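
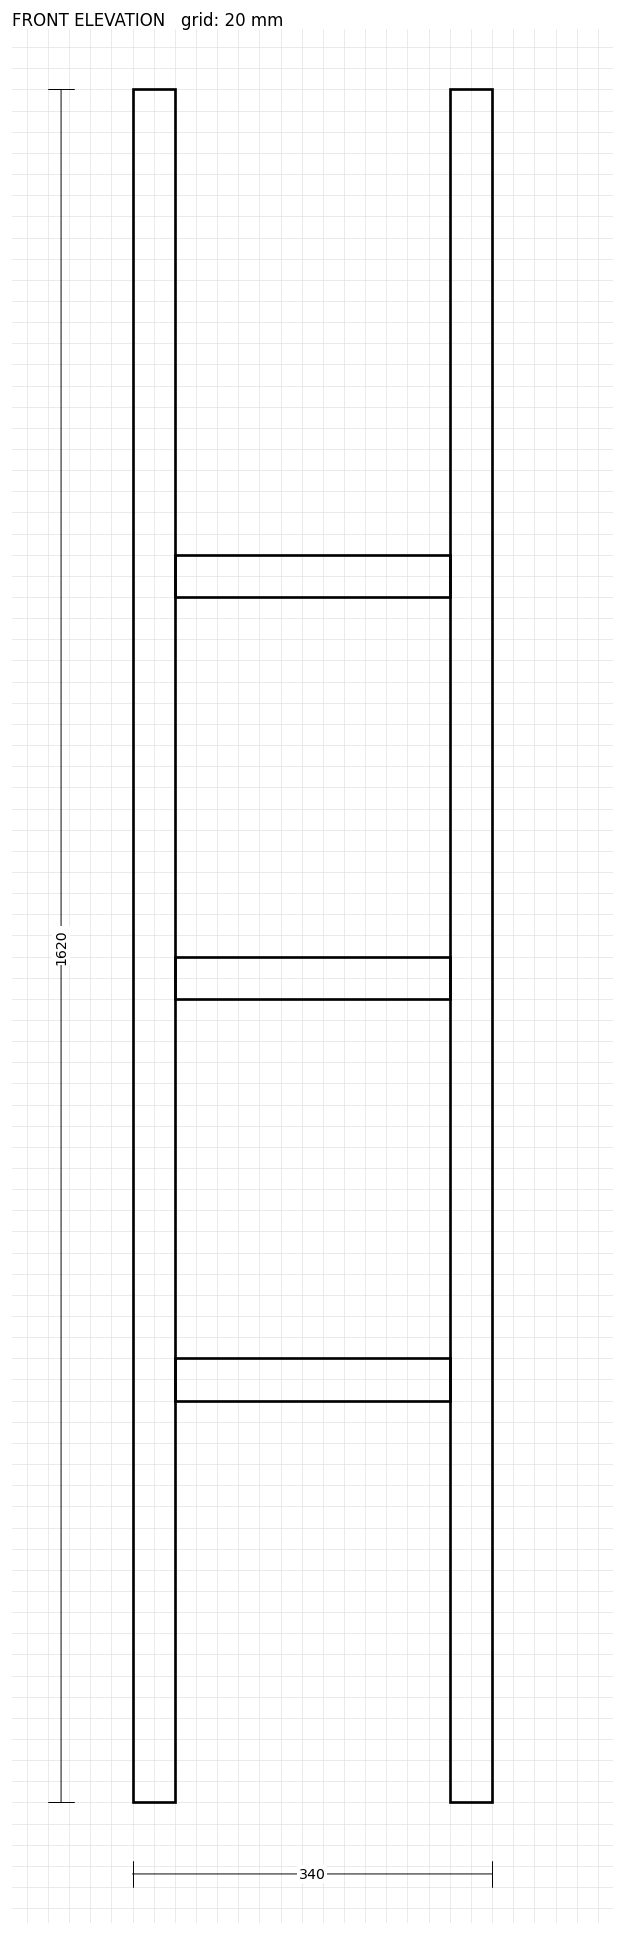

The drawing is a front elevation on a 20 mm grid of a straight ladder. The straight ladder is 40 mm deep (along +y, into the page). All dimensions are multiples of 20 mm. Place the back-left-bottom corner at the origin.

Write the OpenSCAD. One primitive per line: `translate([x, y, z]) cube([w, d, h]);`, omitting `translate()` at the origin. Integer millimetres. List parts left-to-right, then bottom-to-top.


cube([40, 40, 1620]);
translate([40, 0, 380]) cube([260, 40, 40]);
translate([40, 0, 760]) cube([260, 40, 40]);
translate([40, 0, 1140]) cube([260, 40, 40]);
translate([300, 0, 0]) cube([40, 40, 1620]);


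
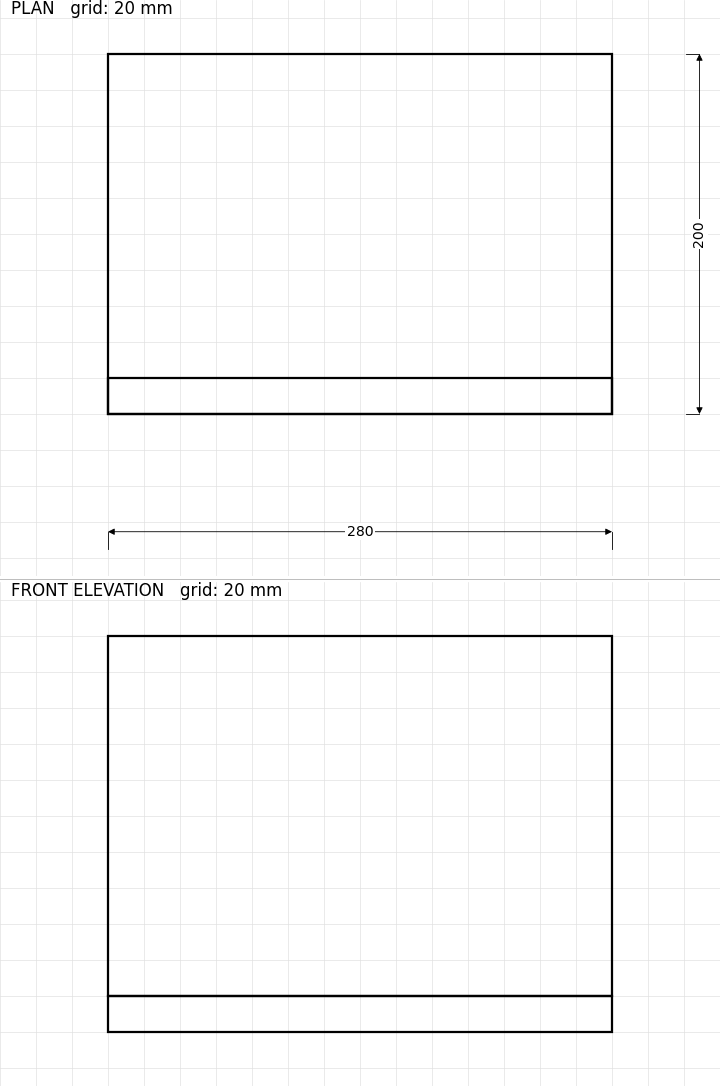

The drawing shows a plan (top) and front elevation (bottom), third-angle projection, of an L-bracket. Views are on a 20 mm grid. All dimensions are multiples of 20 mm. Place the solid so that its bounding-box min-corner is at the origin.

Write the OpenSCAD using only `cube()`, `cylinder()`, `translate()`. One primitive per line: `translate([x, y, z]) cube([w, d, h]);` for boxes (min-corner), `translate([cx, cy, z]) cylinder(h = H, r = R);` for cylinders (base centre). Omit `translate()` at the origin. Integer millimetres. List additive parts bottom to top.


cube([280, 200, 20]);
translate([0, 0, 20]) cube([280, 20, 200]);


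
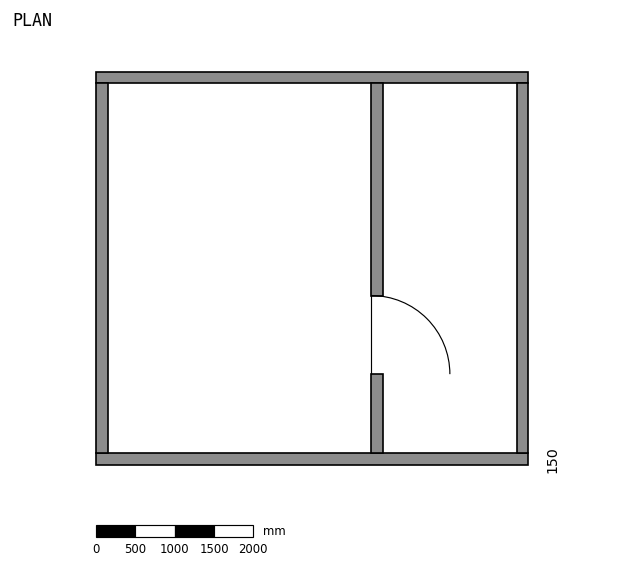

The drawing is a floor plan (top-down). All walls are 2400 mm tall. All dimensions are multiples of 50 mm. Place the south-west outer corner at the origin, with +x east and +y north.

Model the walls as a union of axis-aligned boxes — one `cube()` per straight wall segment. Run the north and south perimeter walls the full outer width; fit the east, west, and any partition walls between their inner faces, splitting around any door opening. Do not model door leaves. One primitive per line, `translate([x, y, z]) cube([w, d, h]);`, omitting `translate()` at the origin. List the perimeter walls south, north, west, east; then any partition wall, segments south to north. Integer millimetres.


cube([5500, 150, 2400]);
translate([0, 4850, 0]) cube([5500, 150, 2400]);
translate([0, 150, 0]) cube([150, 4700, 2400]);
translate([5350, 150, 0]) cube([150, 4700, 2400]);
translate([3500, 150, 0]) cube([150, 1000, 2400]);
translate([3500, 2150, 0]) cube([150, 2700, 2400]);


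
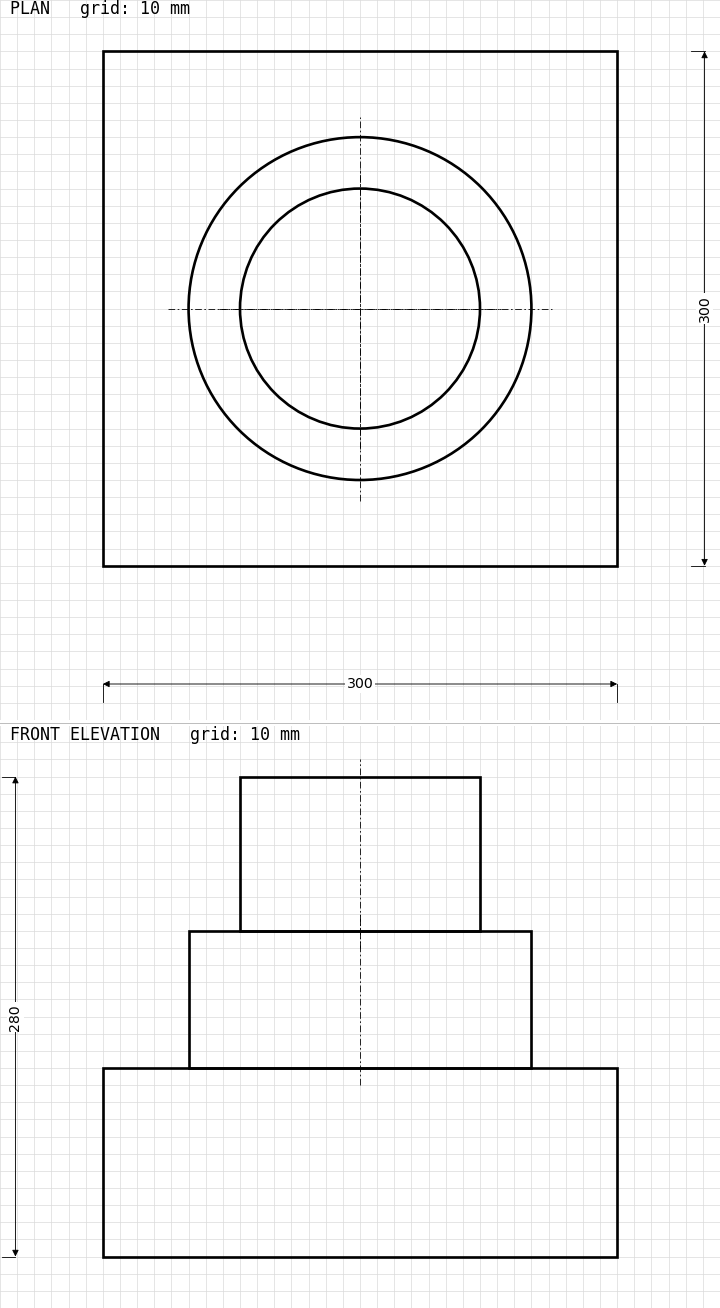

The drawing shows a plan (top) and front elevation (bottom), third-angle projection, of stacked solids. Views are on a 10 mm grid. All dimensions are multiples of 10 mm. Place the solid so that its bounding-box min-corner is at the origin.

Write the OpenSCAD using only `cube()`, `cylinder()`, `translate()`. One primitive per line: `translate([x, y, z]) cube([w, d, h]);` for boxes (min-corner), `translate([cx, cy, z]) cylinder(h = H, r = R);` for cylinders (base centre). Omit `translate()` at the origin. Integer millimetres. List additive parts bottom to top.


cube([300, 300, 110]);
translate([150, 150, 110]) cylinder(h = 80, r = 100);
translate([150, 150, 190]) cylinder(h = 90, r = 70);


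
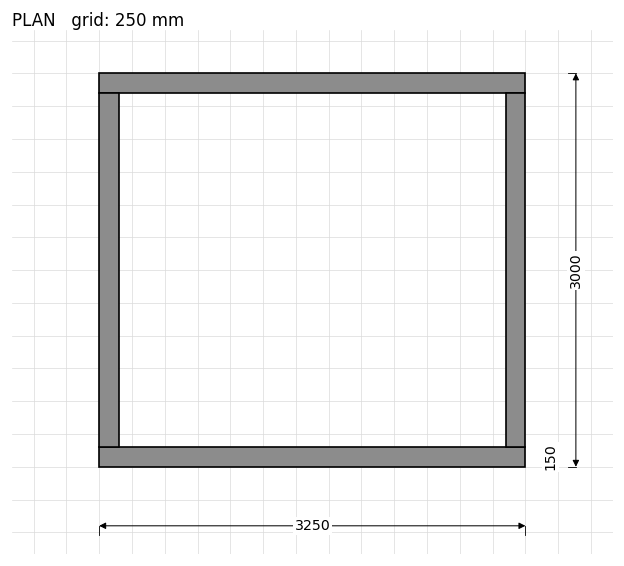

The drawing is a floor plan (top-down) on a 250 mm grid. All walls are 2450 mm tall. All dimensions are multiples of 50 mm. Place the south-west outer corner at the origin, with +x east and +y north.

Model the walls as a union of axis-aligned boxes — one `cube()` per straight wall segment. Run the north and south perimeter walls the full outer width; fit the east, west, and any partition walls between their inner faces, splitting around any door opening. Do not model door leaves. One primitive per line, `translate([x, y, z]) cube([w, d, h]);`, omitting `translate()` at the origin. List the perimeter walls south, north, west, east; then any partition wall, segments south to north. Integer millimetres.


cube([3250, 150, 2450]);
translate([0, 2850, 0]) cube([3250, 150, 2450]);
translate([0, 150, 0]) cube([150, 2700, 2450]);
translate([3100, 150, 0]) cube([150, 2700, 2450]);


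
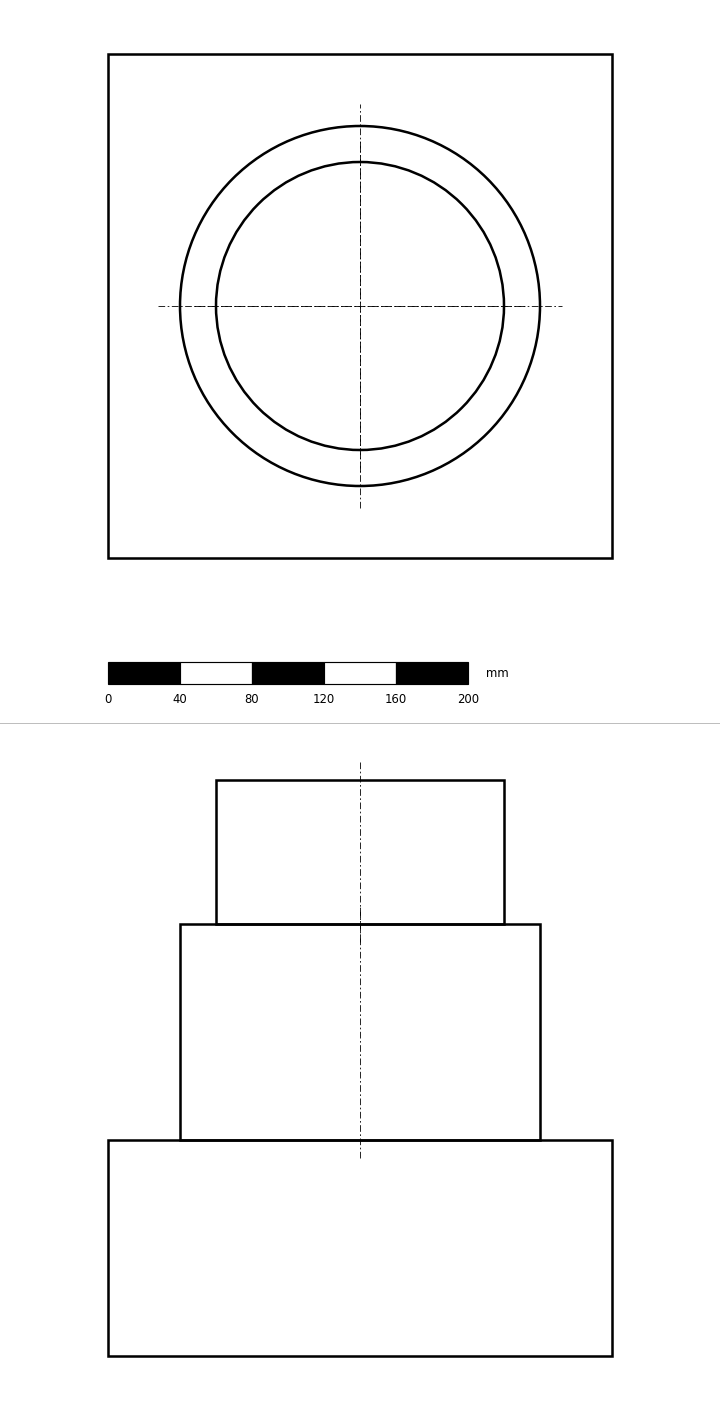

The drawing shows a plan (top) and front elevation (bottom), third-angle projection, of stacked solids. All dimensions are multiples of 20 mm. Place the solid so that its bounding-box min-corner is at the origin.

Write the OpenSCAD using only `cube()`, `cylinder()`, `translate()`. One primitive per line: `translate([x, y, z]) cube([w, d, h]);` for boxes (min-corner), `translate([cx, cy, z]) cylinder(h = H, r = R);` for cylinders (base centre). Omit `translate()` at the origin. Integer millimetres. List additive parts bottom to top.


cube([280, 280, 120]);
translate([140, 140, 120]) cylinder(h = 120, r = 100);
translate([140, 140, 240]) cylinder(h = 80, r = 80);


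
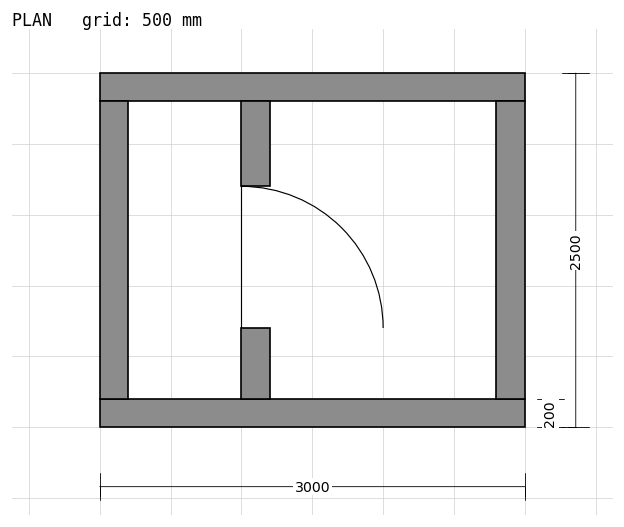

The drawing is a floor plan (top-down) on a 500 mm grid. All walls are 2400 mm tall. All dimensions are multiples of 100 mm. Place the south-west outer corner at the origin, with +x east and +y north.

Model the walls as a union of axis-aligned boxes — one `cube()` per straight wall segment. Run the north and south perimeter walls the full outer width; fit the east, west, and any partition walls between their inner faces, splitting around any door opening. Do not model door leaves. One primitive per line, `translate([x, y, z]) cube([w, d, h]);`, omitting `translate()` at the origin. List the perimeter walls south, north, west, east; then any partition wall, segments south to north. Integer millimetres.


cube([3000, 200, 2400]);
translate([0, 2300, 0]) cube([3000, 200, 2400]);
translate([0, 200, 0]) cube([200, 2100, 2400]);
translate([2800, 200, 0]) cube([200, 2100, 2400]);
translate([1000, 200, 0]) cube([200, 500, 2400]);
translate([1000, 1700, 0]) cube([200, 600, 2400]);


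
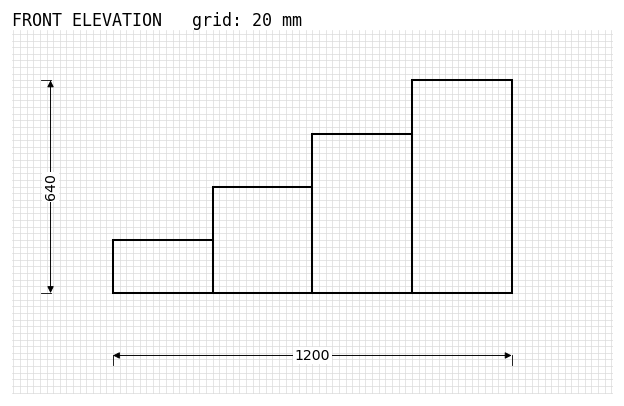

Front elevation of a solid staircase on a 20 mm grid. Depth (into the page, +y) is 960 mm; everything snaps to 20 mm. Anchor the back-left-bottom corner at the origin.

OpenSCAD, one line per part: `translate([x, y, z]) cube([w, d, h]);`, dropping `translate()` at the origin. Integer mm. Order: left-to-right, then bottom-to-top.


cube([300, 960, 160]);
translate([300, 0, 0]) cube([300, 960, 320]);
translate([600, 0, 0]) cube([300, 960, 480]);
translate([900, 0, 0]) cube([300, 960, 640]);


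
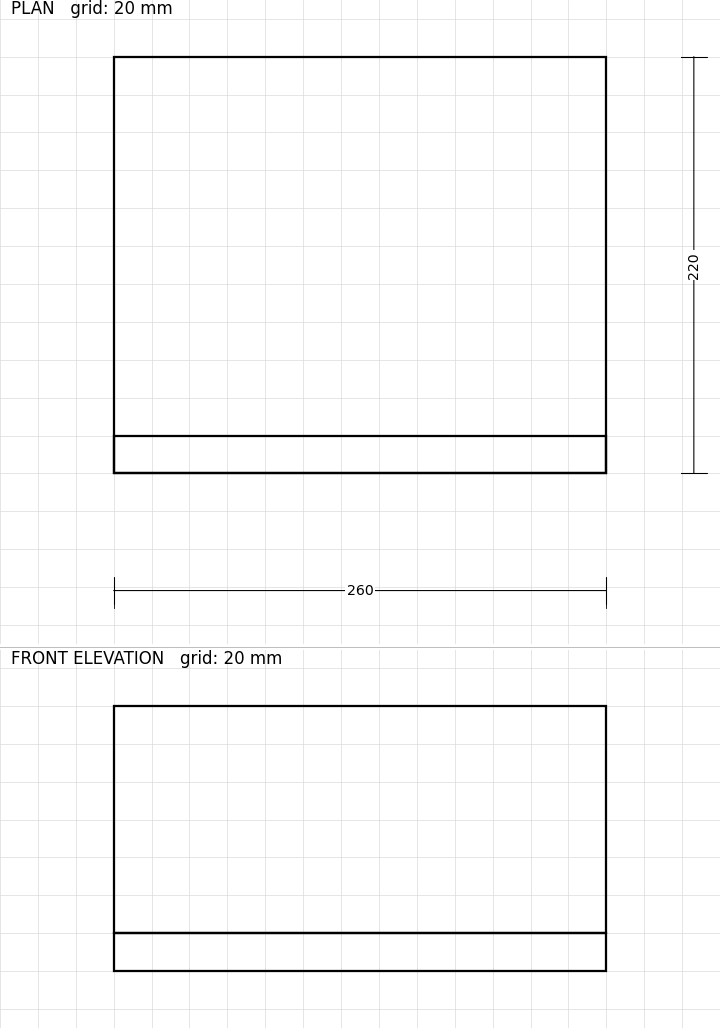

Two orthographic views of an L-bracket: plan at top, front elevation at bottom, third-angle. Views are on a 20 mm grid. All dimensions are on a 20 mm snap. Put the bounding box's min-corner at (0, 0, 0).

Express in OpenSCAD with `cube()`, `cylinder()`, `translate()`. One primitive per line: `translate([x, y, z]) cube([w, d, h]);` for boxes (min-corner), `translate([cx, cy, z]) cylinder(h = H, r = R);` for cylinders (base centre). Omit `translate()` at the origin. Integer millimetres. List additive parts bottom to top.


cube([260, 220, 20]);
translate([0, 0, 20]) cube([260, 20, 120]);


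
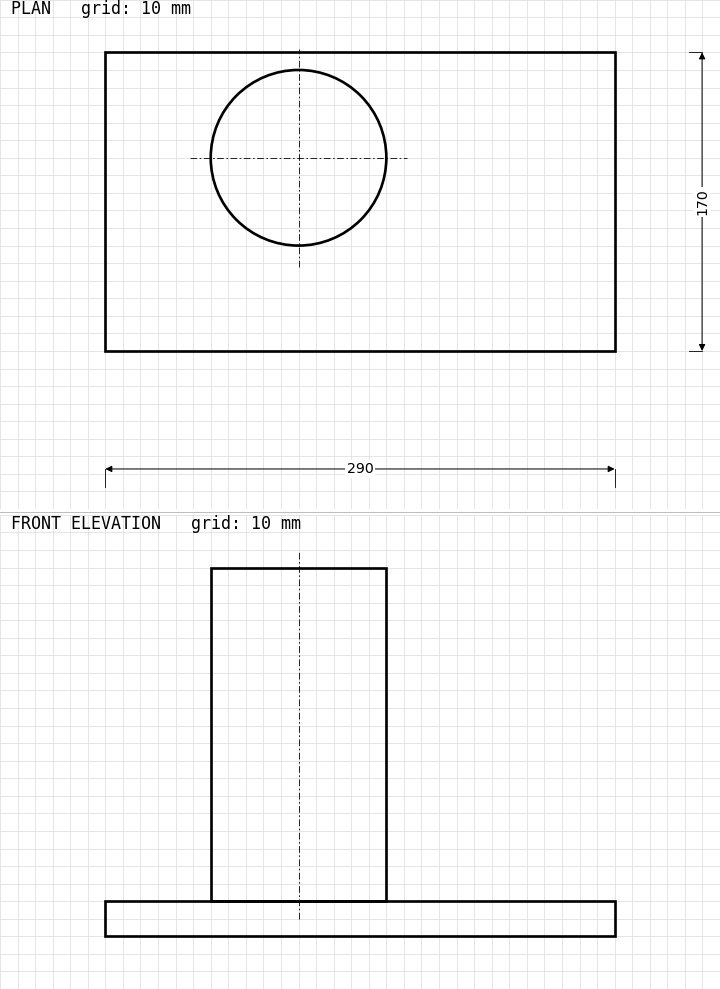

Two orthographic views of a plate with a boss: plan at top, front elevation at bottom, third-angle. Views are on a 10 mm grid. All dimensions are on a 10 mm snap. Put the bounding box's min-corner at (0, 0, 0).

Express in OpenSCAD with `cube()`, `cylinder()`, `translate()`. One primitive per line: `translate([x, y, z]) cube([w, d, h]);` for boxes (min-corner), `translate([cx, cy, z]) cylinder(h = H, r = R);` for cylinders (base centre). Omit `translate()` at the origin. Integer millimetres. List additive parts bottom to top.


cube([290, 170, 20]);
translate([110, 110, 20]) cylinder(h = 190, r = 50);


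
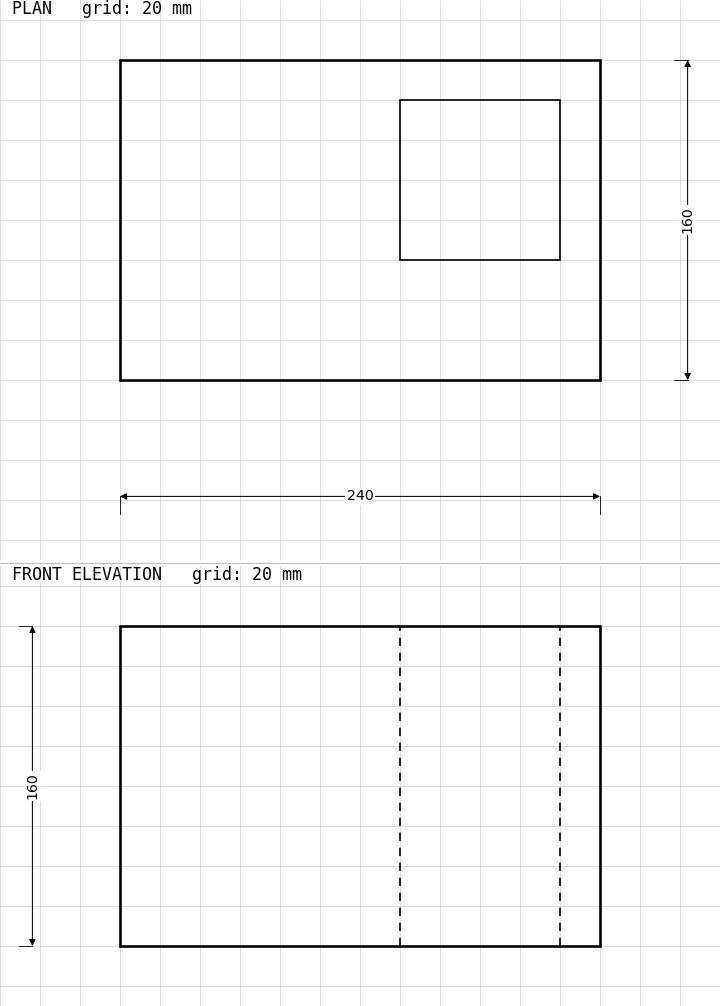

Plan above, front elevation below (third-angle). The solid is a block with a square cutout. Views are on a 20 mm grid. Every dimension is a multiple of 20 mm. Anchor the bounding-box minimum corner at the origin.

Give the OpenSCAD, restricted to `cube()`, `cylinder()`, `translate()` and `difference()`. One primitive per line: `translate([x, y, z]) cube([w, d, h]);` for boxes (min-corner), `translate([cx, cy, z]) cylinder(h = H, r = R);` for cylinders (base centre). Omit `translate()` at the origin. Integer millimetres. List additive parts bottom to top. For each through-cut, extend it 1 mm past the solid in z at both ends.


difference() {
  cube([240, 160, 160]);
  translate([140, 60, -1]) cube([80, 80, 162]);
}


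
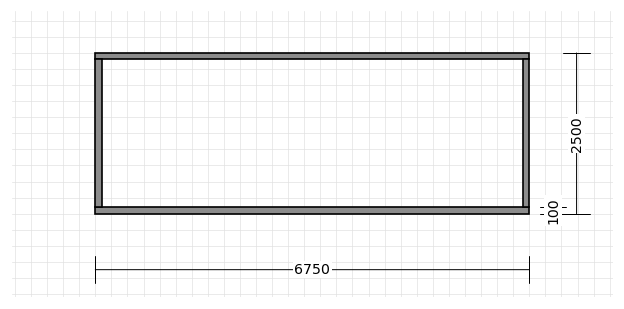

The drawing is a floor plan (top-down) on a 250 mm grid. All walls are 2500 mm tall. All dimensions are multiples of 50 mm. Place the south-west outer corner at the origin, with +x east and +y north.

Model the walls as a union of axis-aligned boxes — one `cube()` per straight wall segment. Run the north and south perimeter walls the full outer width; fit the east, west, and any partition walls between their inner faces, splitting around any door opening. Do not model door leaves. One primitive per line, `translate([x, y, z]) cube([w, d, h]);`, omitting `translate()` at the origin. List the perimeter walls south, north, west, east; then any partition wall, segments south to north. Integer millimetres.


cube([6750, 100, 2500]);
translate([0, 2400, 0]) cube([6750, 100, 2500]);
translate([0, 100, 0]) cube([100, 2300, 2500]);
translate([6650, 100, 0]) cube([100, 2300, 2500]);


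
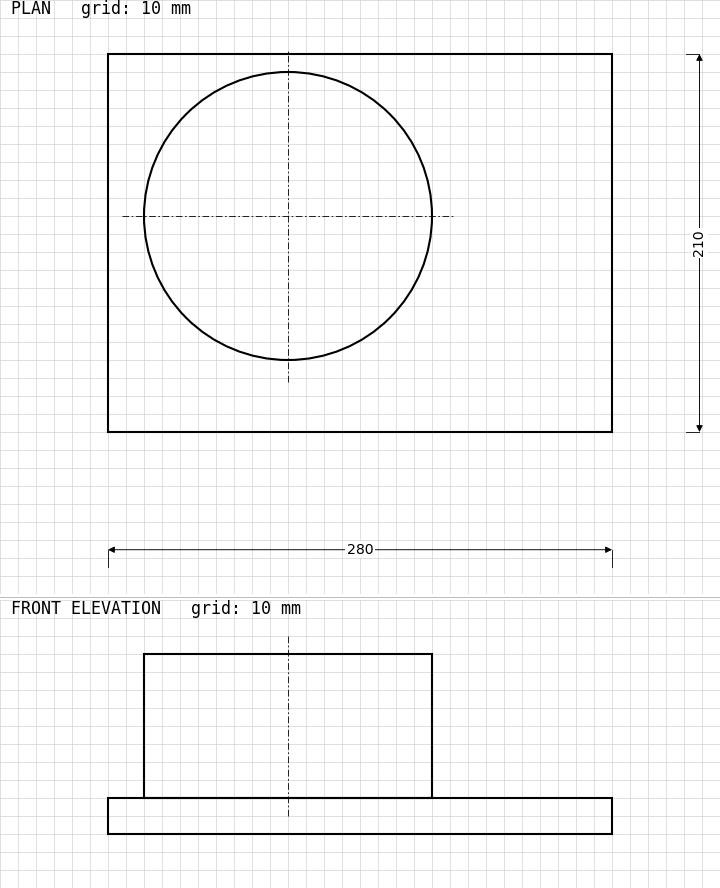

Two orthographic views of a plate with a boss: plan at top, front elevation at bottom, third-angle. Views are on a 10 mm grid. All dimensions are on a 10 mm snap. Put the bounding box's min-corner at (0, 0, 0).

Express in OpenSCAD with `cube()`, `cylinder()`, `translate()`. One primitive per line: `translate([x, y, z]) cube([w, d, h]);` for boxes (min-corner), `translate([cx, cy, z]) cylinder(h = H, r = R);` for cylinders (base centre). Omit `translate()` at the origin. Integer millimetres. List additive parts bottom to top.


cube([280, 210, 20]);
translate([100, 120, 20]) cylinder(h = 80, r = 80);


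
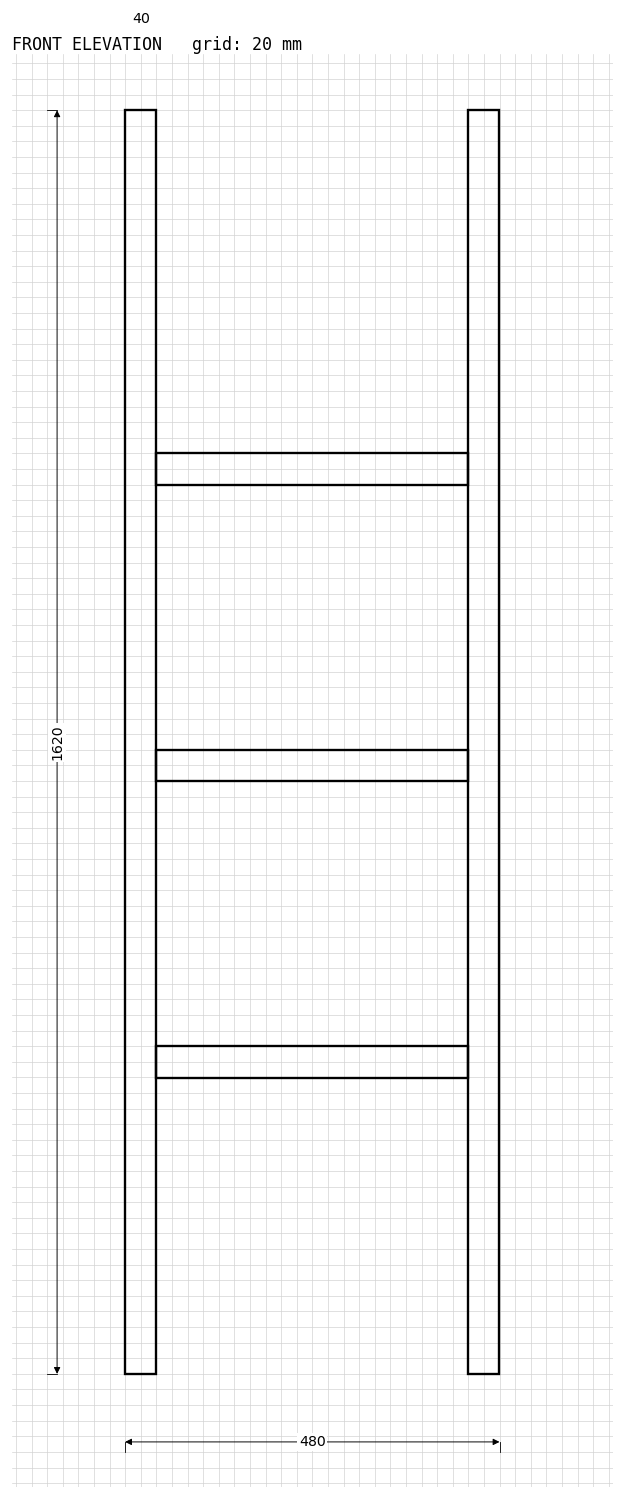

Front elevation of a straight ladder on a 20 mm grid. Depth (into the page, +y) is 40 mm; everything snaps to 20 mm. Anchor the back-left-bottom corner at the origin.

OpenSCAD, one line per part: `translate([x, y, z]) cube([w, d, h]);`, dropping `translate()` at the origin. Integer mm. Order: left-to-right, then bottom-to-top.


cube([40, 40, 1620]);
translate([40, 0, 380]) cube([400, 40, 40]);
translate([40, 0, 760]) cube([400, 40, 40]);
translate([40, 0, 1140]) cube([400, 40, 40]);
translate([440, 0, 0]) cube([40, 40, 1620]);


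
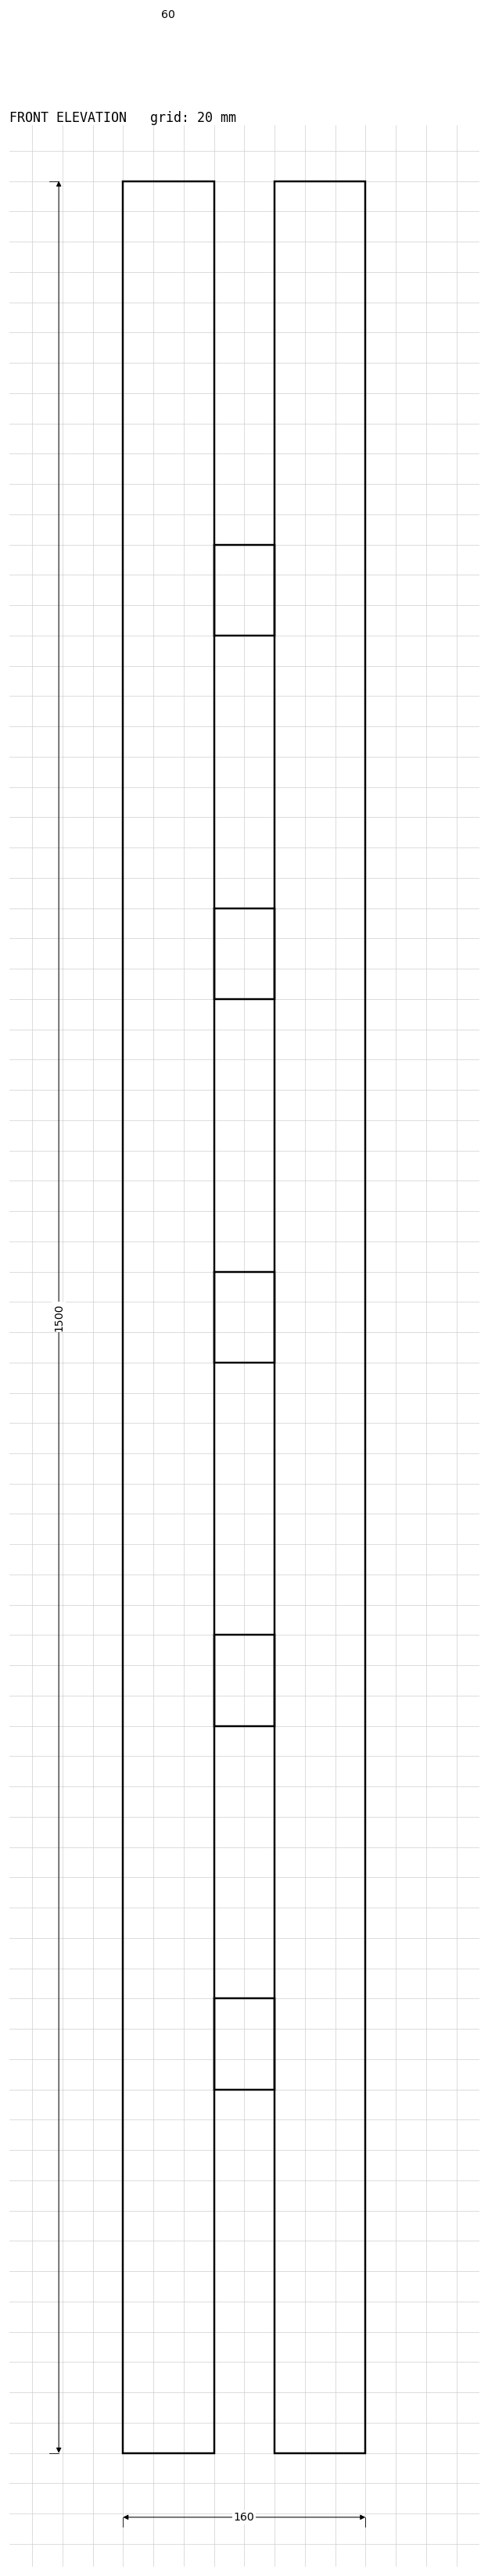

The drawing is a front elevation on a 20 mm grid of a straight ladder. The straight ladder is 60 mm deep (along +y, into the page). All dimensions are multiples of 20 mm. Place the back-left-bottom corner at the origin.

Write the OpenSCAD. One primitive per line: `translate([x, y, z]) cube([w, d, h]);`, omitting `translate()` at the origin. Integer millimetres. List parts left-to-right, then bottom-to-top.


cube([60, 60, 1500]);
translate([60, 0, 240]) cube([40, 60, 60]);
translate([60, 0, 480]) cube([40, 60, 60]);
translate([60, 0, 720]) cube([40, 60, 60]);
translate([60, 0, 960]) cube([40, 60, 60]);
translate([60, 0, 1200]) cube([40, 60, 60]);
translate([100, 0, 0]) cube([60, 60, 1500]);


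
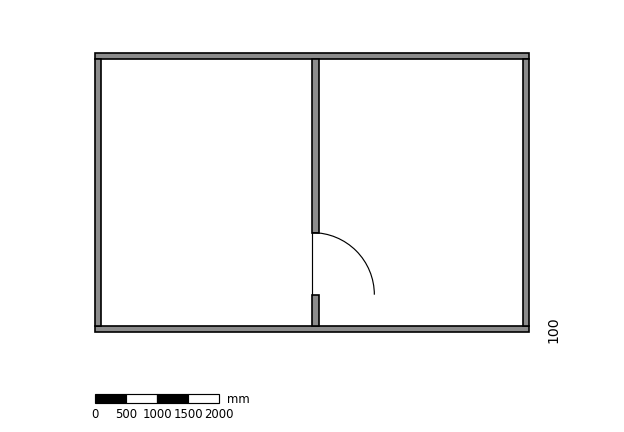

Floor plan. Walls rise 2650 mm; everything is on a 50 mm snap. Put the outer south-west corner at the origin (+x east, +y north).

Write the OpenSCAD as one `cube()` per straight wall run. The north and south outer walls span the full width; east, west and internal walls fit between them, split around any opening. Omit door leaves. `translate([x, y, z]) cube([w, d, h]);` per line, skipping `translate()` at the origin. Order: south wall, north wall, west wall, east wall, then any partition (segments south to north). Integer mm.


cube([7000, 100, 2650]);
translate([0, 4400, 0]) cube([7000, 100, 2650]);
translate([0, 100, 0]) cube([100, 4300, 2650]);
translate([6900, 100, 0]) cube([100, 4300, 2650]);
translate([3500, 100, 0]) cube([100, 500, 2650]);
translate([3500, 1600, 0]) cube([100, 2800, 2650]);


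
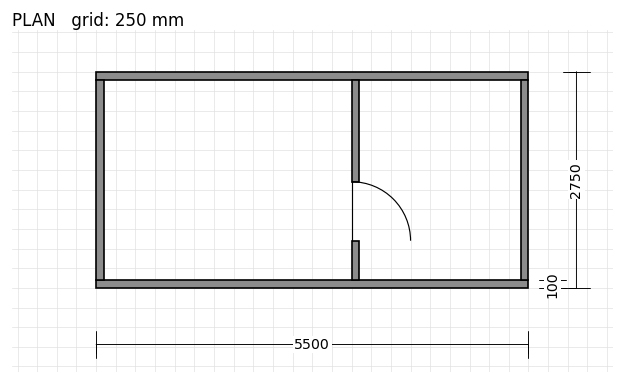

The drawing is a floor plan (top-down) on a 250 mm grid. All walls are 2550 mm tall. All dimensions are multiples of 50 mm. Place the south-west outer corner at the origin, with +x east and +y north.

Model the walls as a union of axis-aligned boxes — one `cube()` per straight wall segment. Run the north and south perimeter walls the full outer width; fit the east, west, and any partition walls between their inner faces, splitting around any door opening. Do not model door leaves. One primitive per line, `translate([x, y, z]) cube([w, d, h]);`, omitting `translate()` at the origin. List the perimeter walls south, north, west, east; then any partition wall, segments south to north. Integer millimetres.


cube([5500, 100, 2550]);
translate([0, 2650, 0]) cube([5500, 100, 2550]);
translate([0, 100, 0]) cube([100, 2550, 2550]);
translate([5400, 100, 0]) cube([100, 2550, 2550]);
translate([3250, 100, 0]) cube([100, 500, 2550]);
translate([3250, 1350, 0]) cube([100, 1300, 2550]);


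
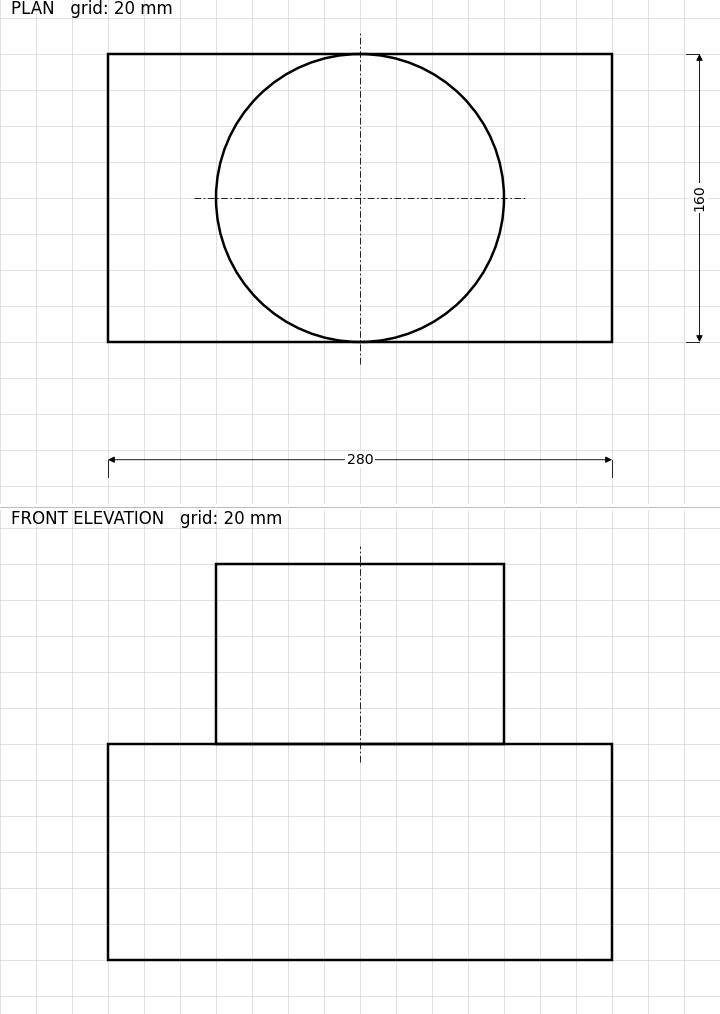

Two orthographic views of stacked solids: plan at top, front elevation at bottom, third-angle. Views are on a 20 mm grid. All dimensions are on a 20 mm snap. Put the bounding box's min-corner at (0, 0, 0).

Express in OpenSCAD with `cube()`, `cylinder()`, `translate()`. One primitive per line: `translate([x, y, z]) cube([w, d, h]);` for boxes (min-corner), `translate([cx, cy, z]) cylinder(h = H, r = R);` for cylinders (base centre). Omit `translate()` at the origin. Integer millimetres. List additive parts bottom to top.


cube([280, 160, 120]);
translate([140, 80, 120]) cylinder(h = 100, r = 80);


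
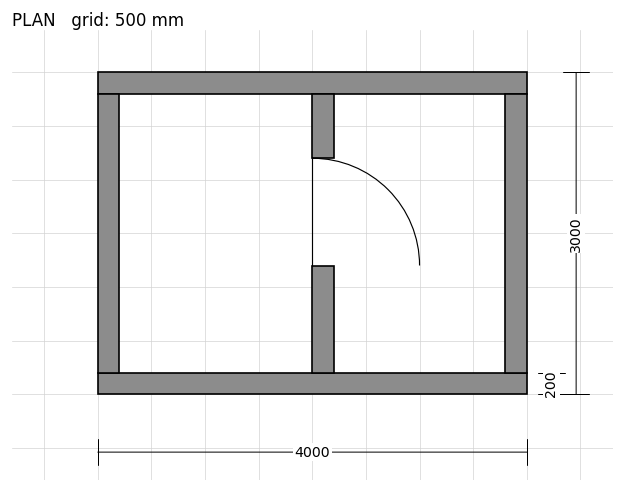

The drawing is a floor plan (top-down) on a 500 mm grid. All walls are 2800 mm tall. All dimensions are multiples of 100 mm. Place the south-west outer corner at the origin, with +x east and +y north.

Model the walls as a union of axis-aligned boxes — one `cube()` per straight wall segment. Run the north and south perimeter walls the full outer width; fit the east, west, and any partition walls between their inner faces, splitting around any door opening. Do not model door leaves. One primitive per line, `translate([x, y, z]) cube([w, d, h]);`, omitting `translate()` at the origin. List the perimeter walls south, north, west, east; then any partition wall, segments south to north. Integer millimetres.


cube([4000, 200, 2800]);
translate([0, 2800, 0]) cube([4000, 200, 2800]);
translate([0, 200, 0]) cube([200, 2600, 2800]);
translate([3800, 200, 0]) cube([200, 2600, 2800]);
translate([2000, 200, 0]) cube([200, 1000, 2800]);
translate([2000, 2200, 0]) cube([200, 600, 2800]);


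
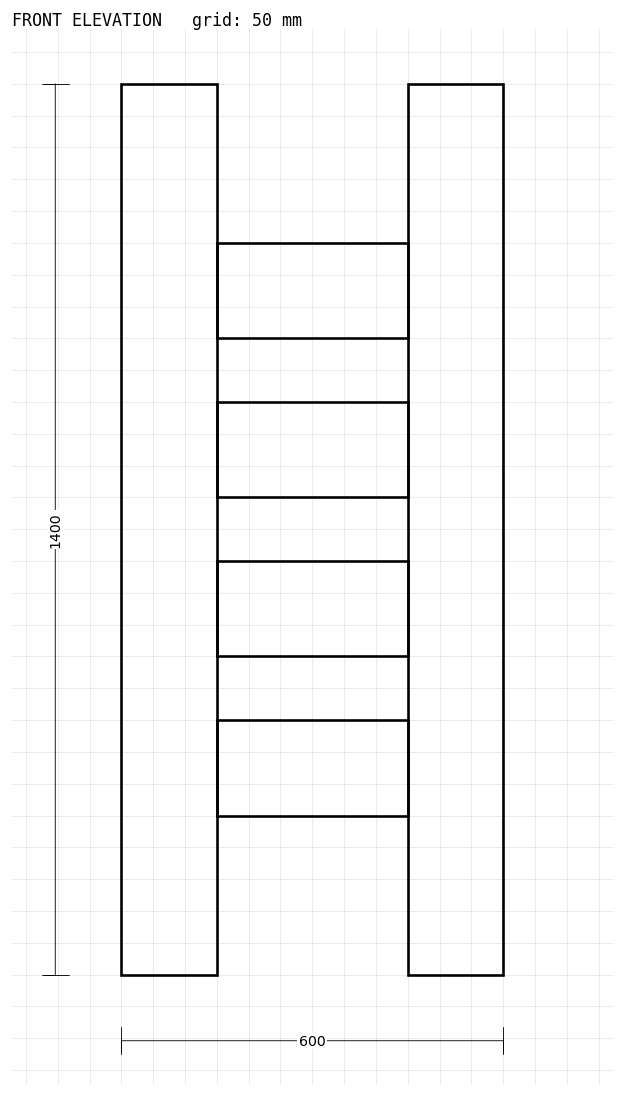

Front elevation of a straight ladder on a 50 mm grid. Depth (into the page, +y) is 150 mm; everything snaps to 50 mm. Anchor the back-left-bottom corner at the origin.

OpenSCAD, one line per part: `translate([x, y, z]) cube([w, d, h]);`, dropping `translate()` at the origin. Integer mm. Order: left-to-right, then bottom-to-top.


cube([150, 150, 1400]);
translate([150, 0, 250]) cube([300, 150, 150]);
translate([150, 0, 500]) cube([300, 150, 150]);
translate([150, 0, 750]) cube([300, 150, 150]);
translate([150, 0, 1000]) cube([300, 150, 150]);
translate([450, 0, 0]) cube([150, 150, 1400]);


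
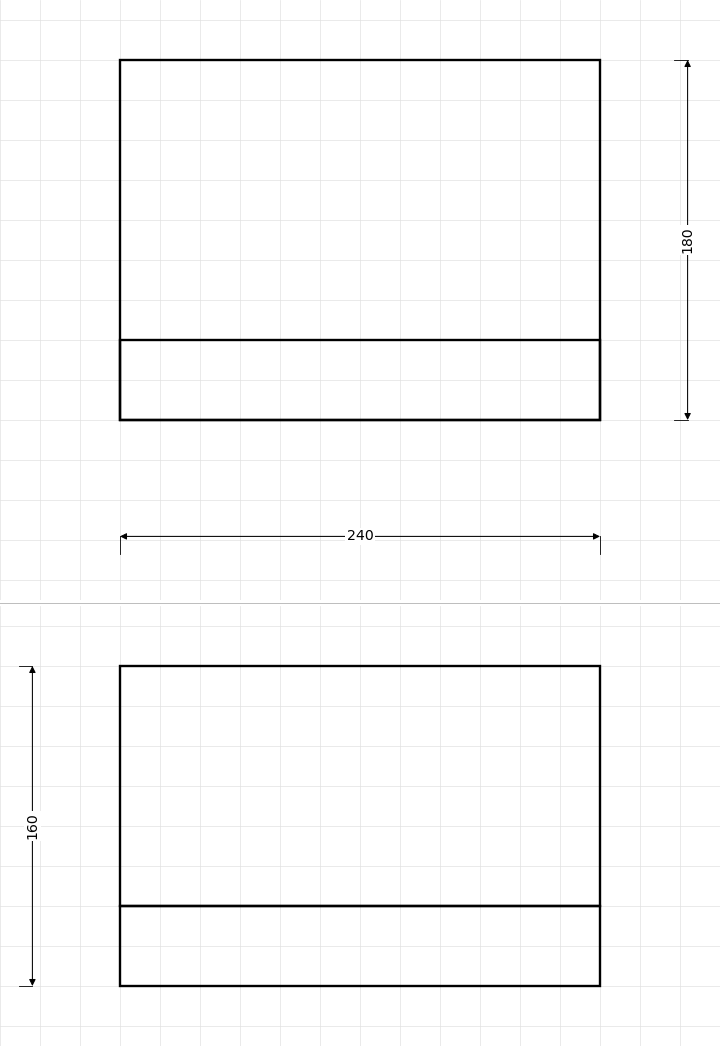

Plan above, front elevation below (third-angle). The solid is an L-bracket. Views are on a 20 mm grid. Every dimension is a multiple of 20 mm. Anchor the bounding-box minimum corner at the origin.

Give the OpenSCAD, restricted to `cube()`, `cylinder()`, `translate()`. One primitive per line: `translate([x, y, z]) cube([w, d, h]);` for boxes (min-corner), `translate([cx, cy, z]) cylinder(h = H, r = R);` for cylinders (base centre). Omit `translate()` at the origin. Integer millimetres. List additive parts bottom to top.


cube([240, 180, 40]);
translate([0, 0, 40]) cube([240, 40, 120]);


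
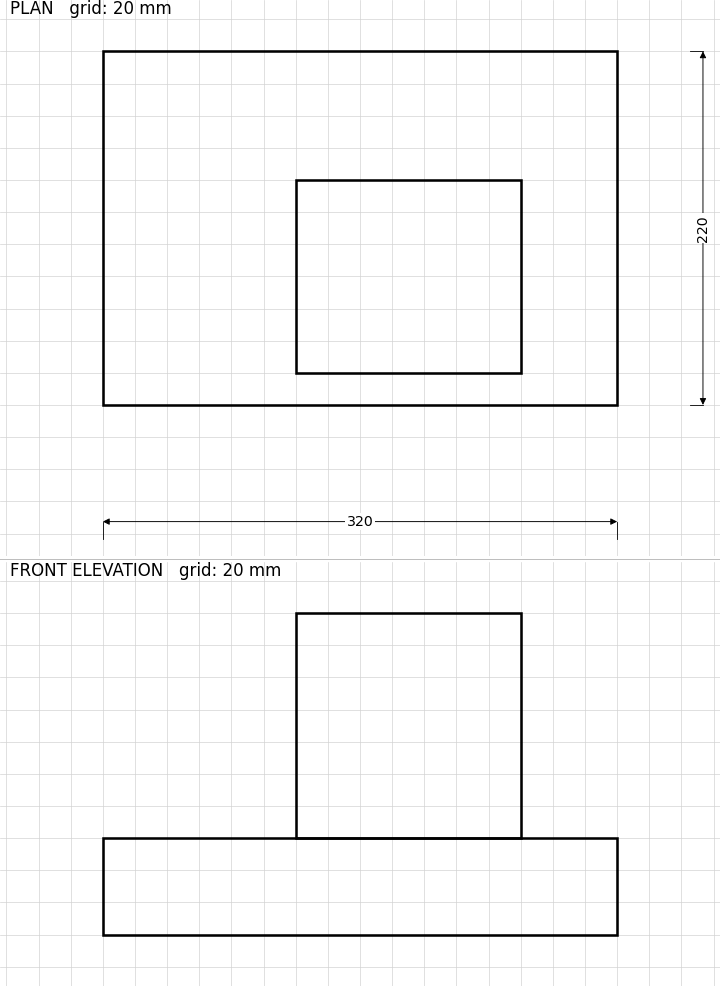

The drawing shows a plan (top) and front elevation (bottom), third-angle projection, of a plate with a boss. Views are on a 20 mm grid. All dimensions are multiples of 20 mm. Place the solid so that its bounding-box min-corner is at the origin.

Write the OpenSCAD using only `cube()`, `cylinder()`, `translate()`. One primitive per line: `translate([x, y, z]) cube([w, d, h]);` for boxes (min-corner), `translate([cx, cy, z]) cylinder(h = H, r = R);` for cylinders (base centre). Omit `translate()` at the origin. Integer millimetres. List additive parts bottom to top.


cube([320, 220, 60]);
translate([120, 20, 60]) cube([140, 120, 140]);


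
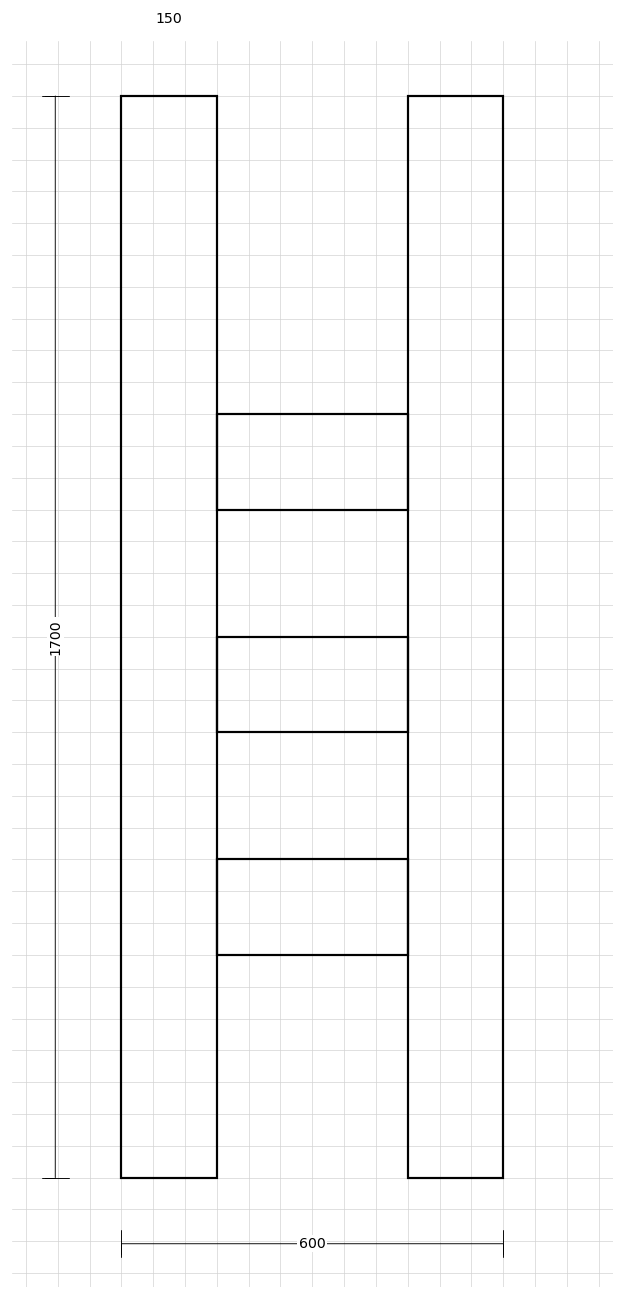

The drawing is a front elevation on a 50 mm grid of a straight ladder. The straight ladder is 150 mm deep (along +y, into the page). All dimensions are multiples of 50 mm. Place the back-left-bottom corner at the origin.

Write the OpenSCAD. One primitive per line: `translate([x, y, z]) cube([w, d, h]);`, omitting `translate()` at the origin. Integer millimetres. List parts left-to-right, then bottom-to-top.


cube([150, 150, 1700]);
translate([150, 0, 350]) cube([300, 150, 150]);
translate([150, 0, 700]) cube([300, 150, 150]);
translate([150, 0, 1050]) cube([300, 150, 150]);
translate([450, 0, 0]) cube([150, 150, 1700]);


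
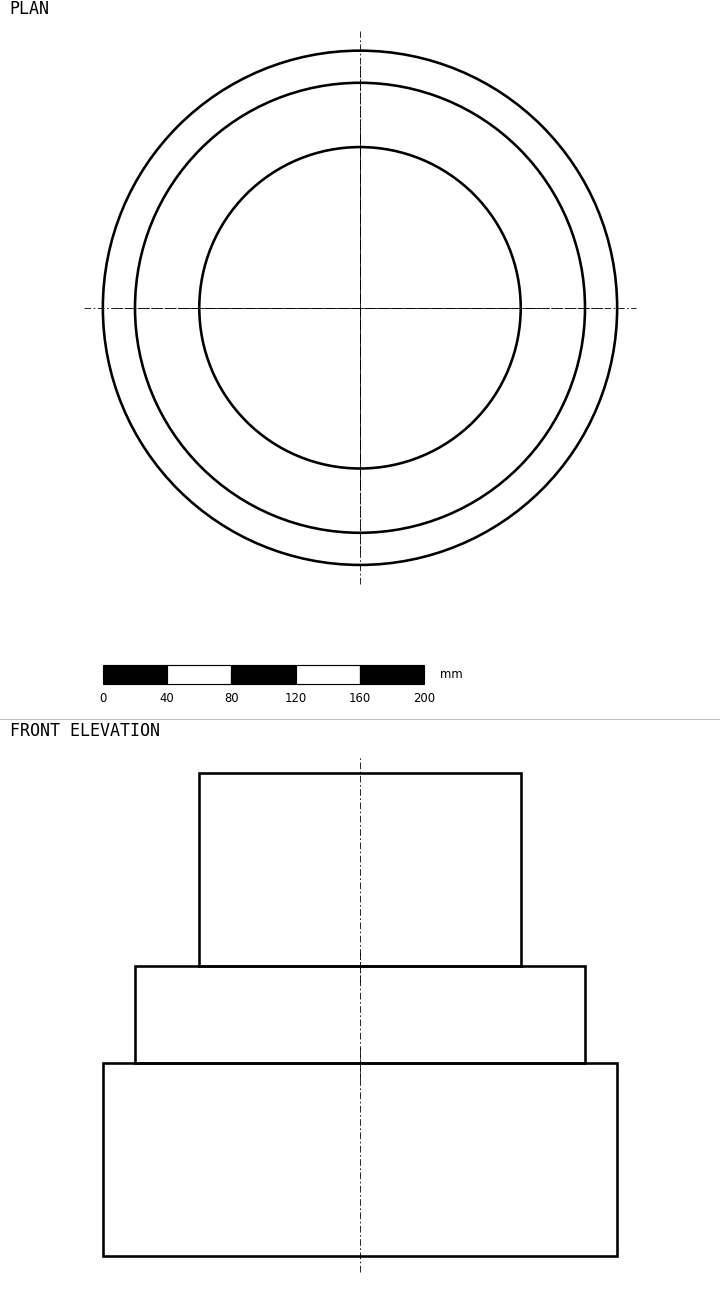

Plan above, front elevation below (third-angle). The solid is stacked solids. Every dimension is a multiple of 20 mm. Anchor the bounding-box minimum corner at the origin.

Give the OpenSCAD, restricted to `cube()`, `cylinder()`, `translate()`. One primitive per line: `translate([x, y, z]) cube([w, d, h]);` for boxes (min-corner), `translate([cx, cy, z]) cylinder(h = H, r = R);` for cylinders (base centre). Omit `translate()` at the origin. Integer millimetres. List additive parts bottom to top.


translate([160, 160, 0]) cylinder(h = 120, r = 160);
translate([160, 160, 120]) cylinder(h = 60, r = 140);
translate([160, 160, 180]) cylinder(h = 120, r = 100);


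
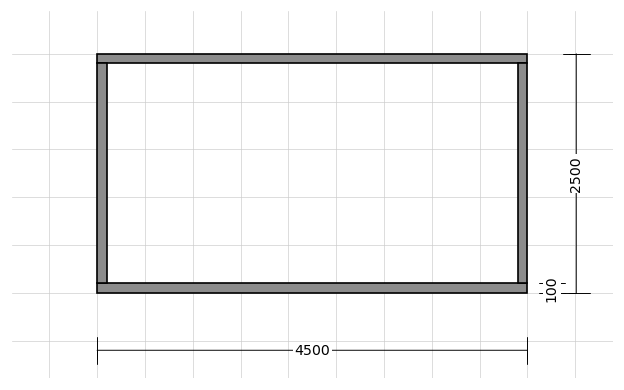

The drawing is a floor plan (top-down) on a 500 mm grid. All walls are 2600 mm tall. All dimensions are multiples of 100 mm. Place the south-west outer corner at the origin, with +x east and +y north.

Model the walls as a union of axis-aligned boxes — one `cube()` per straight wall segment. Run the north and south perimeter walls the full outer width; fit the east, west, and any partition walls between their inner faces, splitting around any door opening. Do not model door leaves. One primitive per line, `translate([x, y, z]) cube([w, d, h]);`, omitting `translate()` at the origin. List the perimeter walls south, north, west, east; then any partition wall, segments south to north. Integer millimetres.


cube([4500, 100, 2600]);
translate([0, 2400, 0]) cube([4500, 100, 2600]);
translate([0, 100, 0]) cube([100, 2300, 2600]);
translate([4400, 100, 0]) cube([100, 2300, 2600]);


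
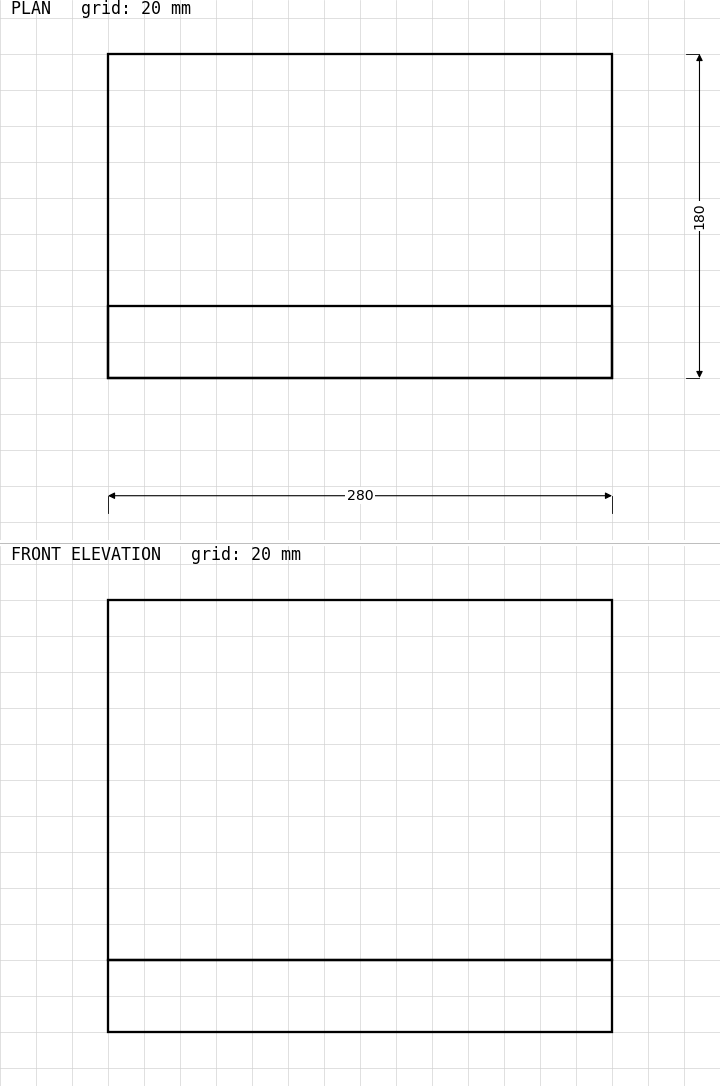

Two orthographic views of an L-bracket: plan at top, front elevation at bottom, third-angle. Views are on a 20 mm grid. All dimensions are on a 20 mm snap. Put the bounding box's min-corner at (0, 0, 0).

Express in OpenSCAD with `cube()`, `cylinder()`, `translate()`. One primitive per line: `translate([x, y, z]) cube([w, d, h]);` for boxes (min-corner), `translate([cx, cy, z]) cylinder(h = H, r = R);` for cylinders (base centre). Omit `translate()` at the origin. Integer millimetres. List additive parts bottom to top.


cube([280, 180, 40]);
translate([0, 0, 40]) cube([280, 40, 200]);


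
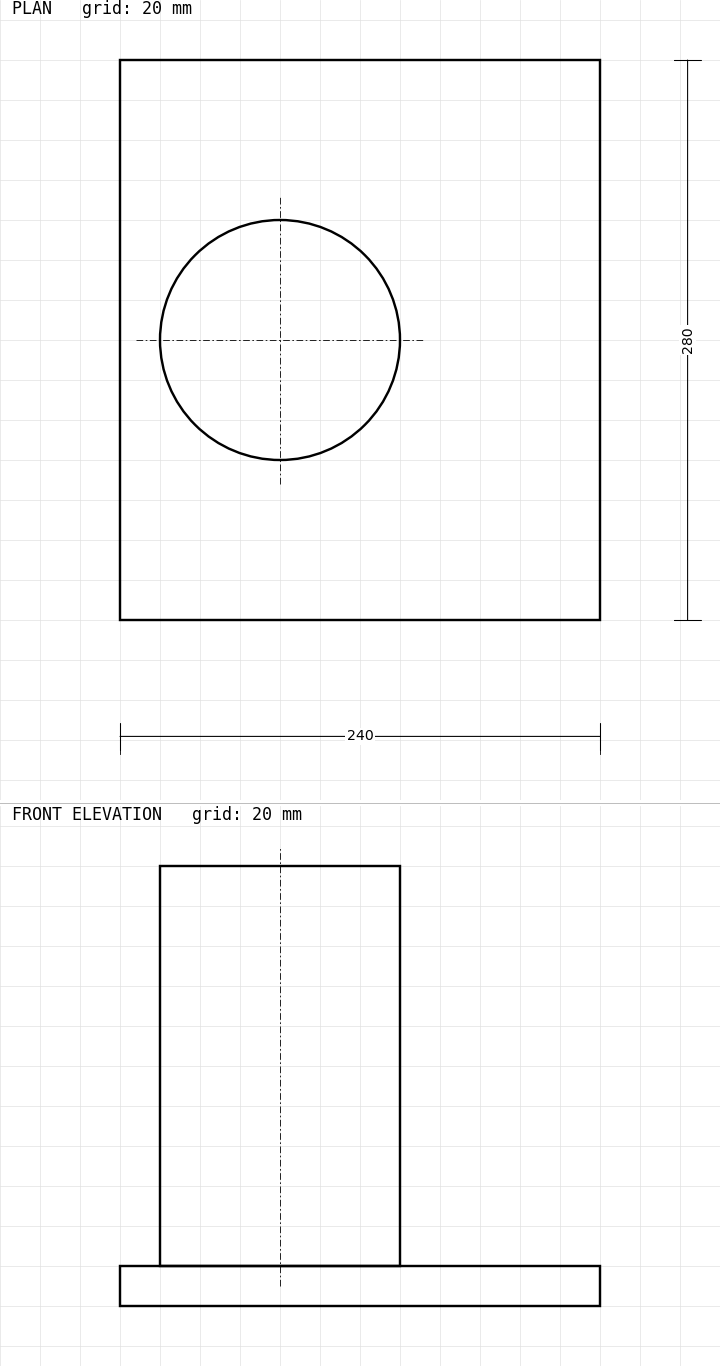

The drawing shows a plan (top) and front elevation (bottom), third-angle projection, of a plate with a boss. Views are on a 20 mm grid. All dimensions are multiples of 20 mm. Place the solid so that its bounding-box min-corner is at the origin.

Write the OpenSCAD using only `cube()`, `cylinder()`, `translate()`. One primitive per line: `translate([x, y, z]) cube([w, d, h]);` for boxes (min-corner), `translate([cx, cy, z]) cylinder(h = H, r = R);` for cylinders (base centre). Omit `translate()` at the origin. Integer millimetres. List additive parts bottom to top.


cube([240, 280, 20]);
translate([80, 140, 20]) cylinder(h = 200, r = 60);


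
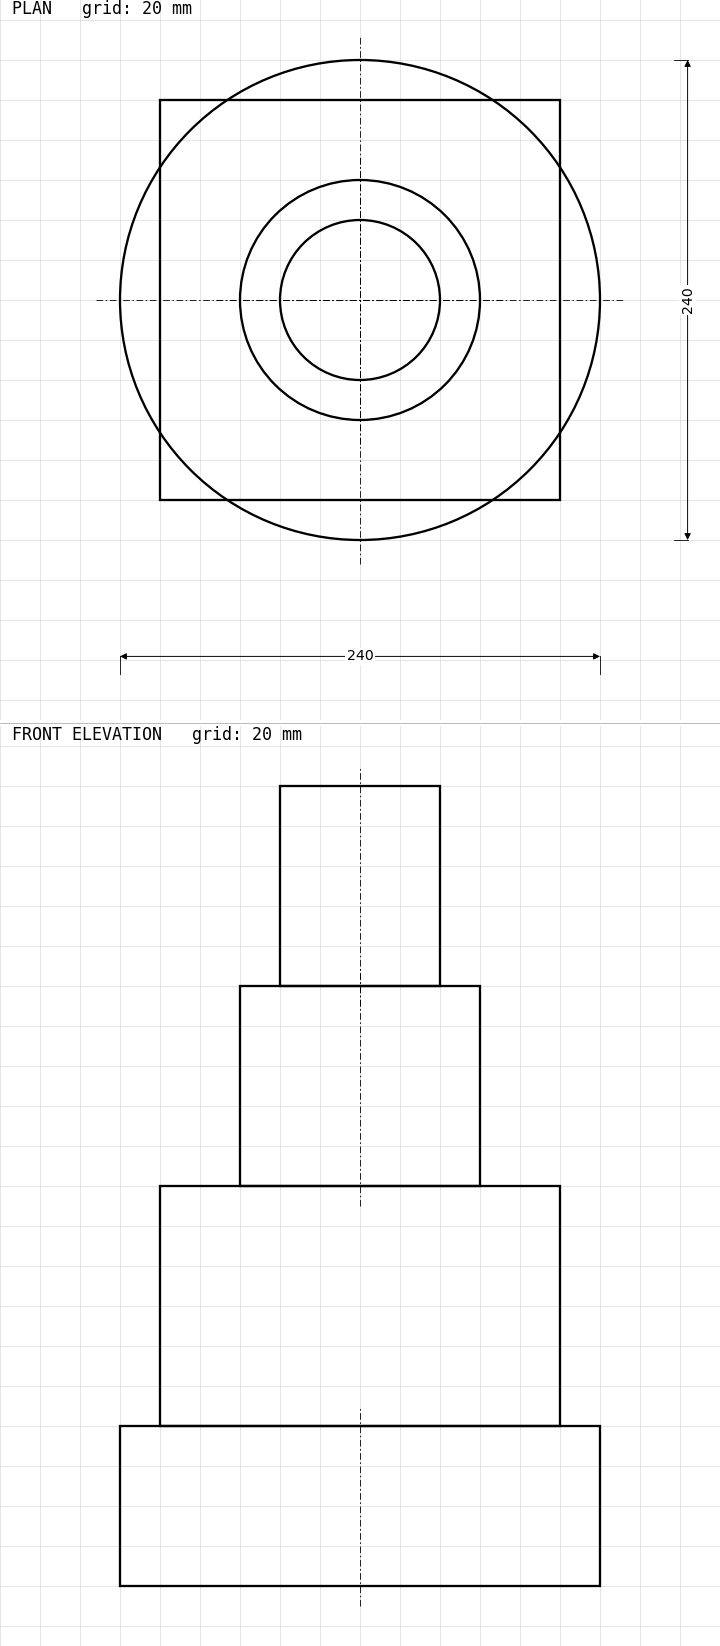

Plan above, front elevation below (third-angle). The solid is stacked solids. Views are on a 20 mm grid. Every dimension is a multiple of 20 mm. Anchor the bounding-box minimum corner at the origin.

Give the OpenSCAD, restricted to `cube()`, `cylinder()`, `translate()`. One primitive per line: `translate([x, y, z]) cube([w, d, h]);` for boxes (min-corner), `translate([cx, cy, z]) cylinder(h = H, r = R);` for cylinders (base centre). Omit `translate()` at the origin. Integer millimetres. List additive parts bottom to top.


translate([120, 120, 0]) cylinder(h = 80, r = 120);
translate([20, 20, 80]) cube([200, 200, 120]);
translate([120, 120, 200]) cylinder(h = 100, r = 60);
translate([120, 120, 300]) cylinder(h = 100, r = 40);


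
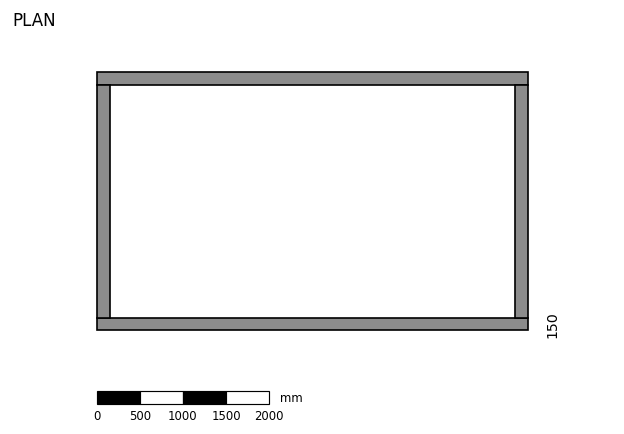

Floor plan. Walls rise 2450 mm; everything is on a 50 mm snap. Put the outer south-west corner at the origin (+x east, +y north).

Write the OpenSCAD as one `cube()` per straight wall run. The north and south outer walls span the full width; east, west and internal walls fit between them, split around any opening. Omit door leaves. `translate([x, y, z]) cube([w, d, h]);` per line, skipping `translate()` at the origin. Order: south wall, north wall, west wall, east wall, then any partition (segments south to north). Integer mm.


cube([5000, 150, 2450]);
translate([0, 2850, 0]) cube([5000, 150, 2450]);
translate([0, 150, 0]) cube([150, 2700, 2450]);
translate([4850, 150, 0]) cube([150, 2700, 2450]);


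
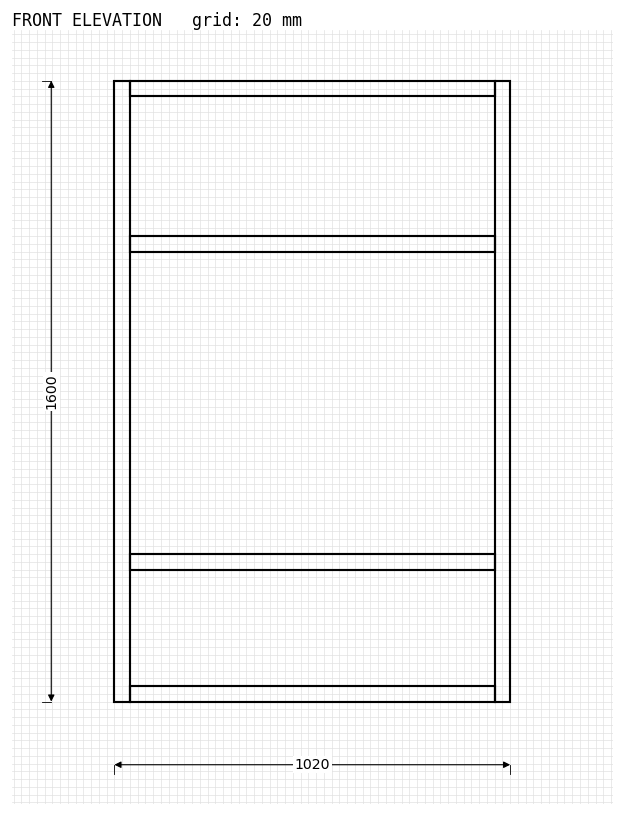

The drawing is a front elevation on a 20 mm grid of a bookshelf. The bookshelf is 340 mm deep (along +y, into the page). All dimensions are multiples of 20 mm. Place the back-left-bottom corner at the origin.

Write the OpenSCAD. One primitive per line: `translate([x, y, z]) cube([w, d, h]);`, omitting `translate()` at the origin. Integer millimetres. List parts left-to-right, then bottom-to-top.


cube([40, 340, 1600]);
translate([40, 0, 0]) cube([940, 340, 40]);
translate([40, 0, 340]) cube([940, 340, 40]);
translate([40, 0, 1160]) cube([940, 340, 40]);
translate([40, 0, 1560]) cube([940, 340, 40]);
translate([980, 0, 0]) cube([40, 340, 1600]);


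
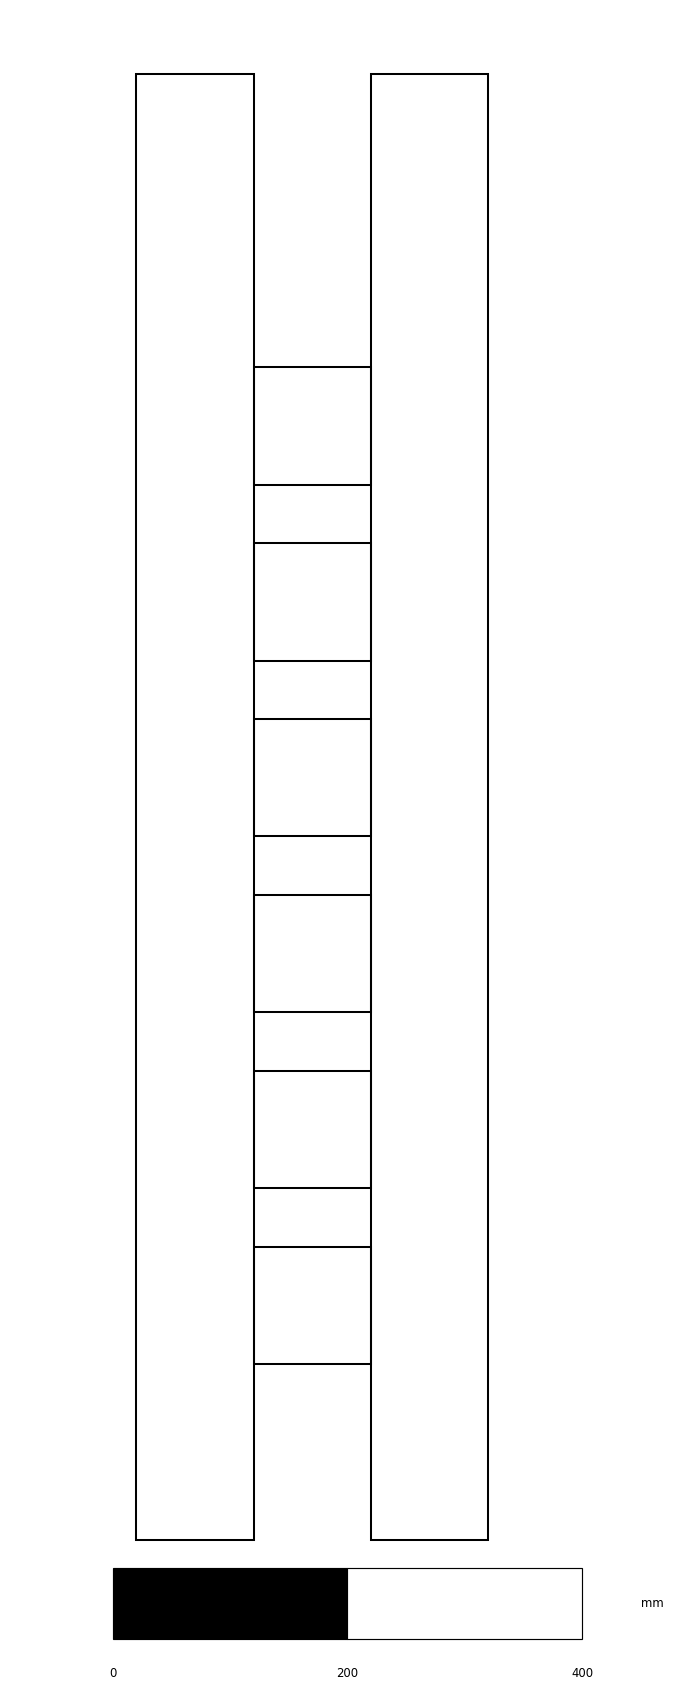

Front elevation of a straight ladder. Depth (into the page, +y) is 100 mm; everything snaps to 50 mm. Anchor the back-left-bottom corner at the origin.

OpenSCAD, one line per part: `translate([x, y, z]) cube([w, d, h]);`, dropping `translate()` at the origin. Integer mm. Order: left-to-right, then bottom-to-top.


cube([100, 100, 1250]);
translate([100, 0, 150]) cube([100, 100, 100]);
translate([100, 0, 300]) cube([100, 100, 100]);
translate([100, 0, 450]) cube([100, 100, 100]);
translate([100, 0, 600]) cube([100, 100, 100]);
translate([100, 0, 750]) cube([100, 100, 100]);
translate([100, 0, 900]) cube([100, 100, 100]);
translate([200, 0, 0]) cube([100, 100, 1250]);


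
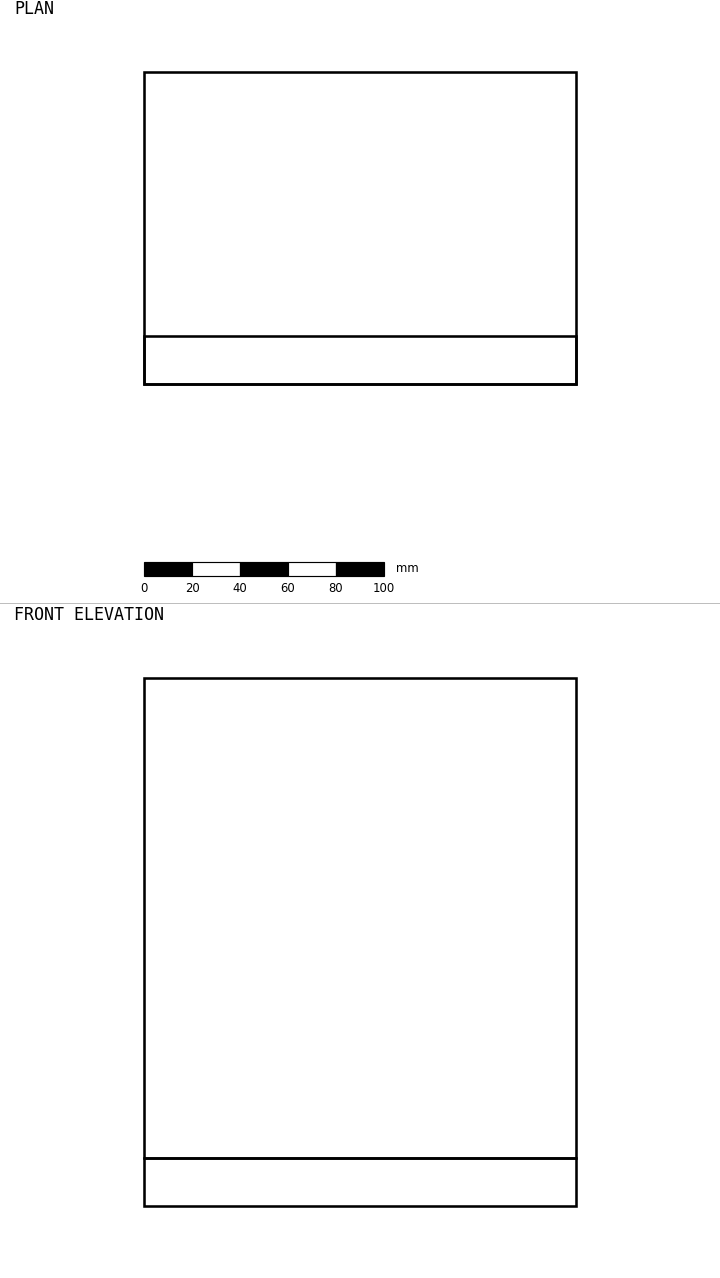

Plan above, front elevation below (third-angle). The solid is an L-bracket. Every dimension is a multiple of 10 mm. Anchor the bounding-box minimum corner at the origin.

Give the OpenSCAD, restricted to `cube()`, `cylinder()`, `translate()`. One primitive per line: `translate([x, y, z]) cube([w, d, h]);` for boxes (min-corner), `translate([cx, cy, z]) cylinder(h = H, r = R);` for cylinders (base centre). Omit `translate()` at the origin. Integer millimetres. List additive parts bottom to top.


cube([180, 130, 20]);
translate([0, 0, 20]) cube([180, 20, 200]);


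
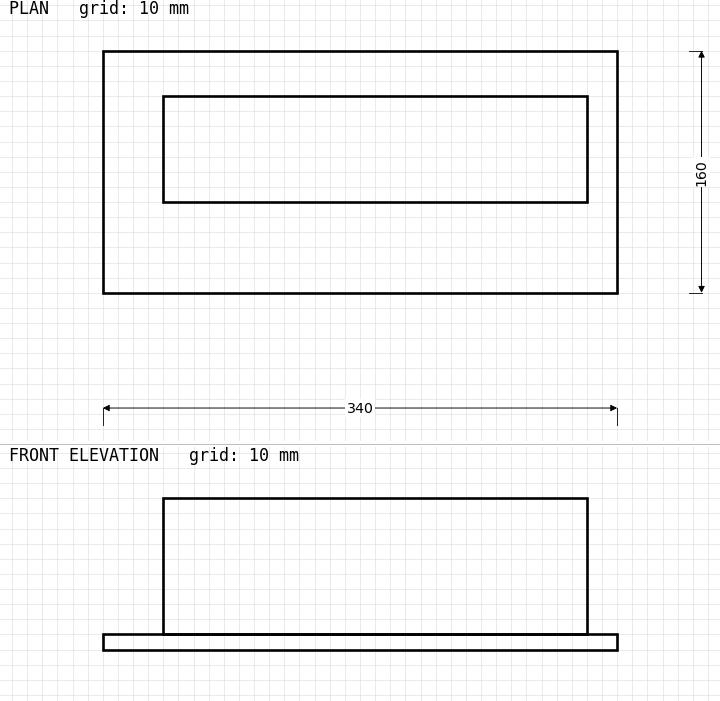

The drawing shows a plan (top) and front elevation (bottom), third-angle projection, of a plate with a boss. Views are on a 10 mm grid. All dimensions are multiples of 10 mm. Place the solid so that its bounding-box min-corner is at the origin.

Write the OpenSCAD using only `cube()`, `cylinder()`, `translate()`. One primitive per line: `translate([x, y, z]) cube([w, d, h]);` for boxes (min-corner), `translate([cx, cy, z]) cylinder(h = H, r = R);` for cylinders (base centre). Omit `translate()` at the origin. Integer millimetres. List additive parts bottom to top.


cube([340, 160, 10]);
translate([40, 60, 10]) cube([280, 70, 90]);
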